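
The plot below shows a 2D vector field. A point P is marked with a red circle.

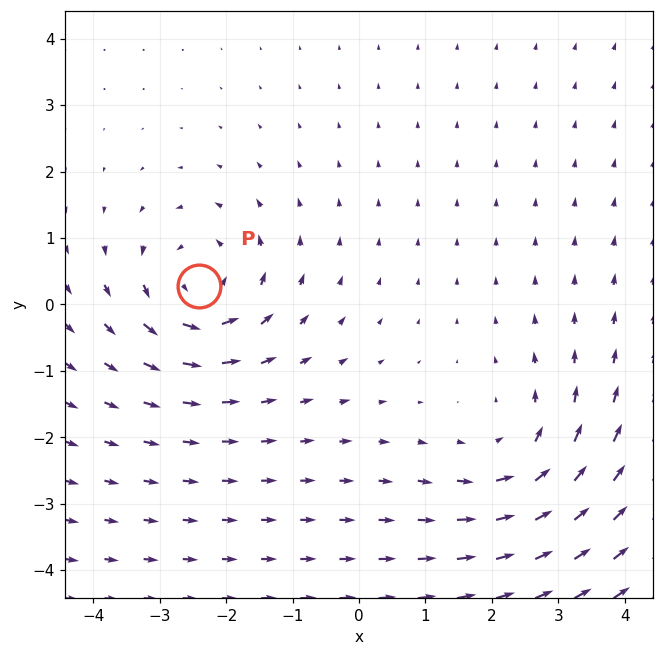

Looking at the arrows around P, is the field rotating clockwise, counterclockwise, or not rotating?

counterclockwise

Near P at (-2.4, 0.3) the arrows circulate counterclockwise. The curl (z-component) there is about +4; positive curl means counterclockwise rotation.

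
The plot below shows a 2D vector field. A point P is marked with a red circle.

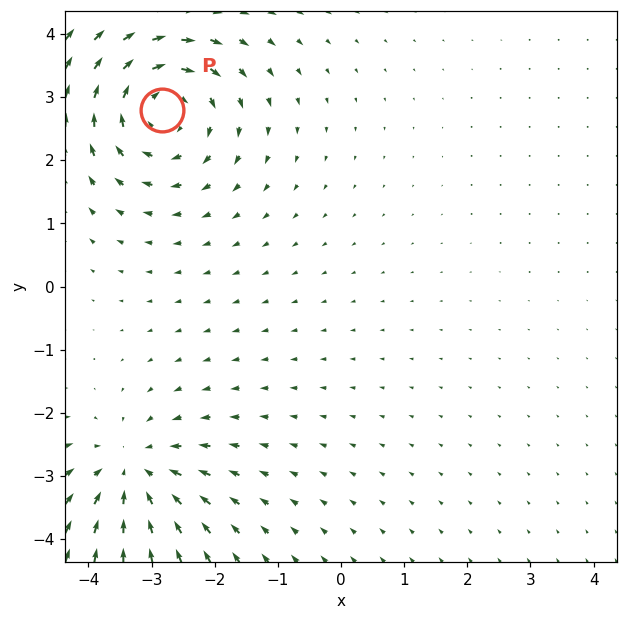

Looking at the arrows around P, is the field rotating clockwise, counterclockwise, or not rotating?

clockwise

Near P at (-2.8, 2.8) the arrows circulate clockwise. The curl (z-component) there is about -4; negative curl means clockwise rotation.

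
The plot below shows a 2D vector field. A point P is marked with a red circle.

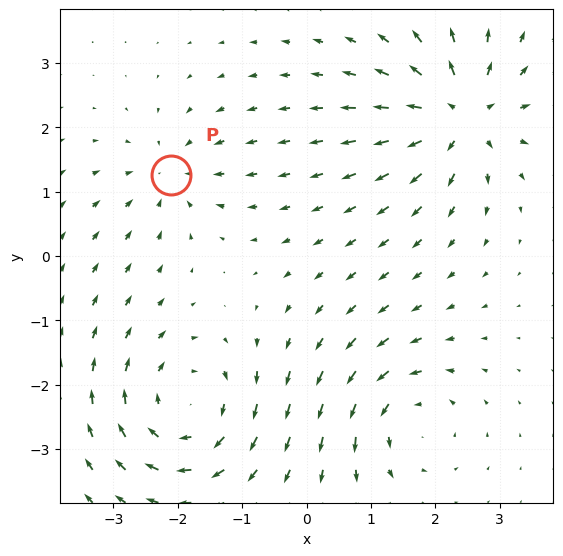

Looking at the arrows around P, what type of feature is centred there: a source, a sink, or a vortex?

At P (-2.1, 1.3) the arrows converge inward. Divergence about -3, curl ≈0 — negative divergence with near-zero curl is a sink.

sink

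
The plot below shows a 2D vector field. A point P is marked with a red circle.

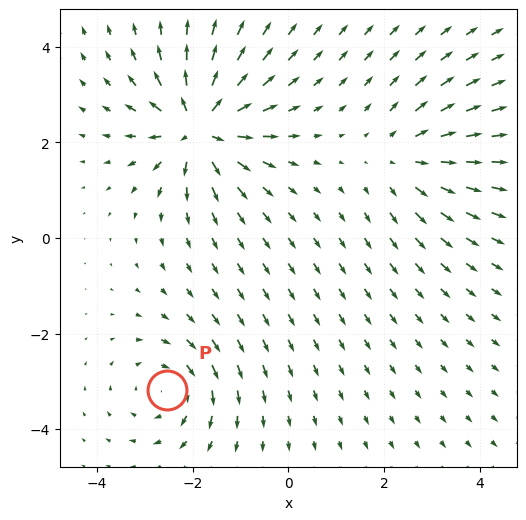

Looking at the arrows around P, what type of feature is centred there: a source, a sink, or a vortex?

At P (-2.5, -3.2) the arrows circulate clockwise. Divergence ≈0, curl about -4 — near-zero divergence with nonzero curl is a vortex.

vortex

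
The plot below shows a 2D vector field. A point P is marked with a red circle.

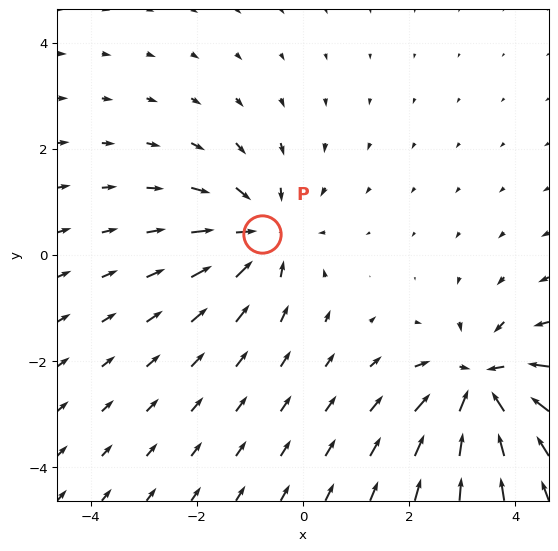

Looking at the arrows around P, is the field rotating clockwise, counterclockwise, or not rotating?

Near P at (-0.8, 0.4) the arrows show no circulation. The curl there is ≈0.

not rotating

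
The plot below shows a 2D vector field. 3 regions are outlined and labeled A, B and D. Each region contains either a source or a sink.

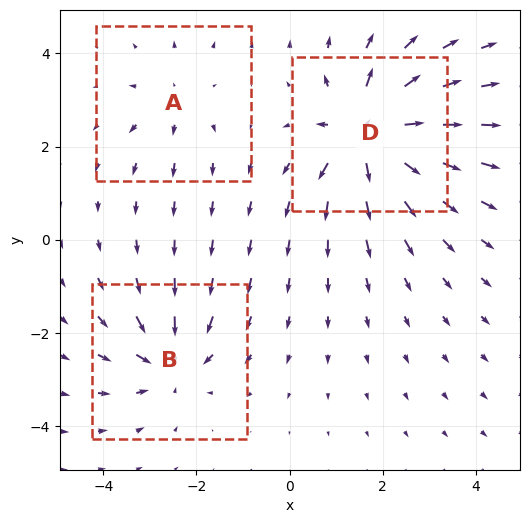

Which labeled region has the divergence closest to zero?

Divergence at each region's feature centre — A: about +2, B: about -4, D: about +6. Region A is closest to zero.

A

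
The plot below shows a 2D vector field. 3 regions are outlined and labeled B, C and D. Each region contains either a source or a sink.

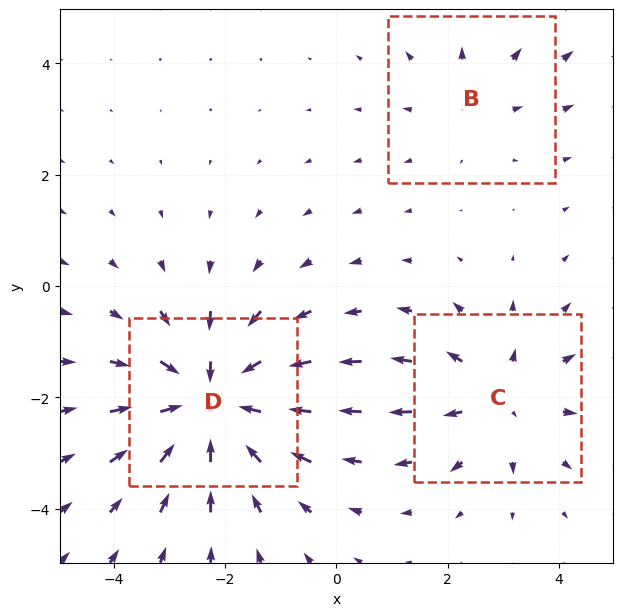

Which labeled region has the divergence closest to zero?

B

Divergence at each region's feature centre — B: about +2, C: about +3, D: about -4. Region B is closest to zero.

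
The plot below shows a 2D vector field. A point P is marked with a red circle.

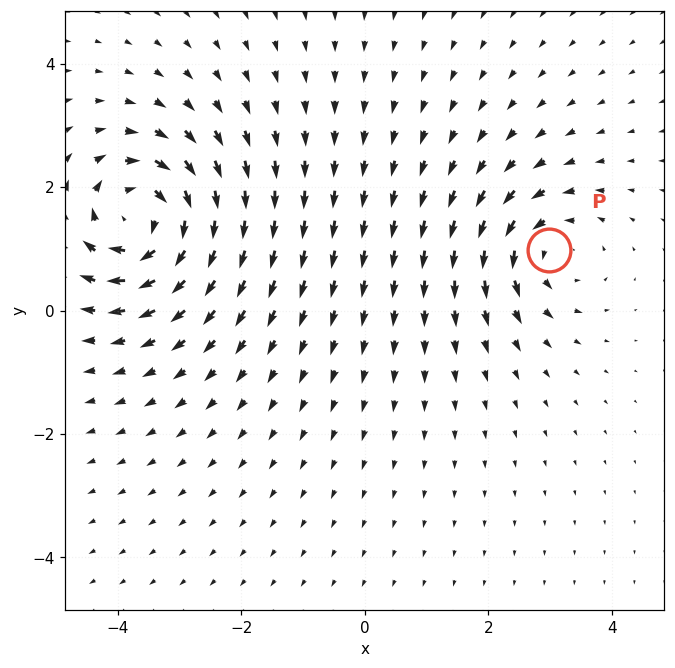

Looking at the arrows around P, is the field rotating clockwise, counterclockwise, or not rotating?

counterclockwise

Near P at (3.0, 1.0) the arrows circulate counterclockwise. The curl (z-component) there is about +4; positive curl means counterclockwise rotation.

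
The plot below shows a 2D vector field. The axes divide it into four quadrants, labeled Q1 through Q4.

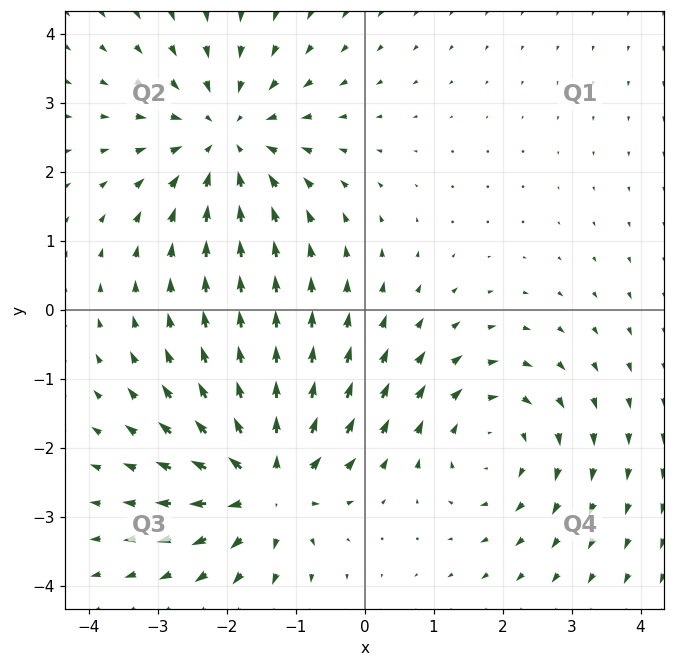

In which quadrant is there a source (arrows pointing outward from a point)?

The source sits at approximately (-1.4, -2.5), which lies in quadrant Q3. The divergence there is about +4, positive as expected for a source.

Q3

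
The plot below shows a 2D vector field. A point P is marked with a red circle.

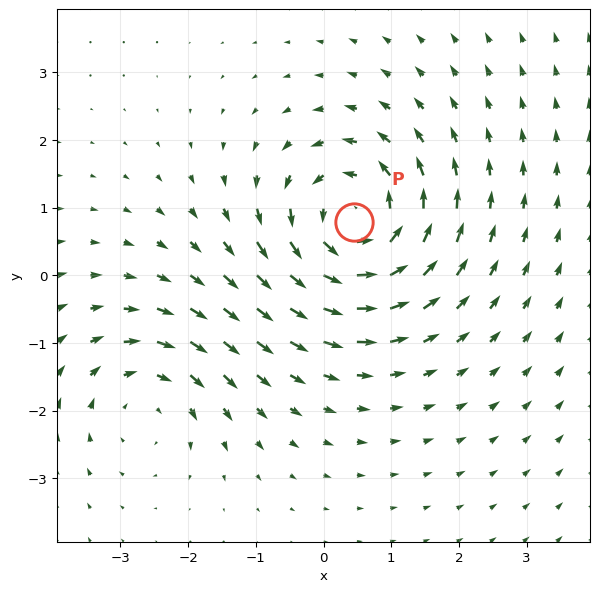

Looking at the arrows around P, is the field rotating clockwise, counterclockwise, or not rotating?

Near P at (0.5, 0.8) the arrows circulate counterclockwise. The curl (z-component) there is about +5; positive curl means counterclockwise rotation.

counterclockwise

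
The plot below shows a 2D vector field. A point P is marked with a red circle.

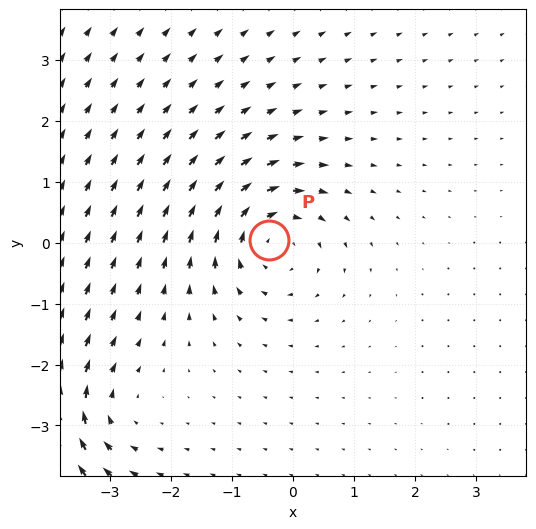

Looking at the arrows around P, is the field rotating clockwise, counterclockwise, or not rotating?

Near P at (-0.4, 0.0) the arrows circulate clockwise. The curl (z-component) there is about -5; negative curl means clockwise rotation.

clockwise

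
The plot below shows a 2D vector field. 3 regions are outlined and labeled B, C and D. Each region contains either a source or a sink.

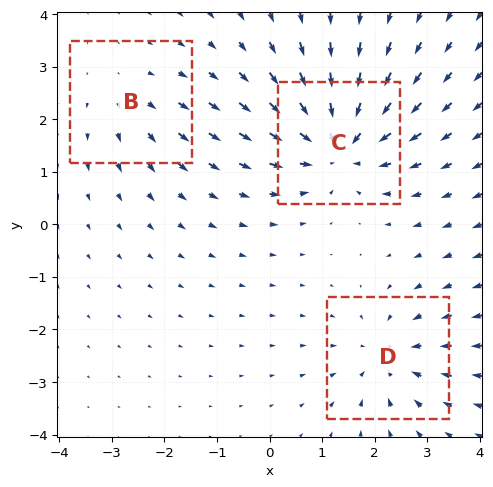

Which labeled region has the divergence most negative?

Divergence at each region's feature centre — B: about +2, C: about -5, D: about -3. Region C is most negative.

C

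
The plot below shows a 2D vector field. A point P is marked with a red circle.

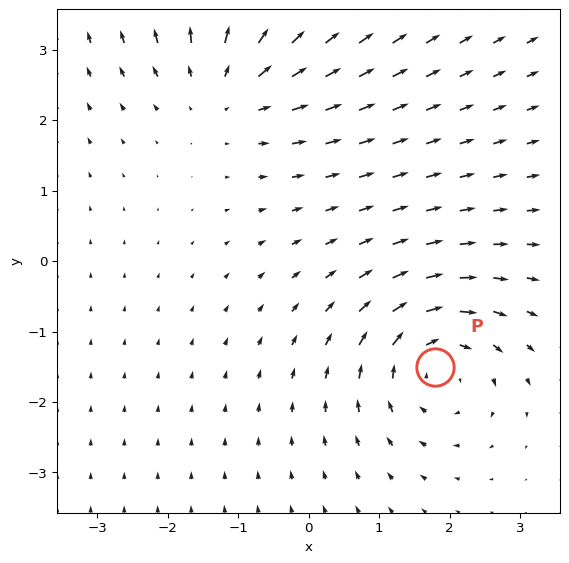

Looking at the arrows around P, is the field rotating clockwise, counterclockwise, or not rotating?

clockwise

Near P at (1.8, -1.5) the arrows circulate clockwise. The curl (z-component) there is about -4; negative curl means clockwise rotation.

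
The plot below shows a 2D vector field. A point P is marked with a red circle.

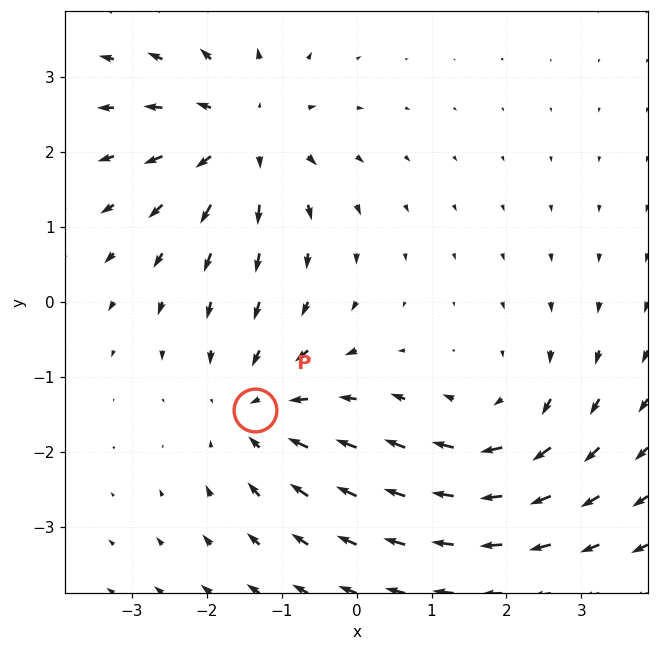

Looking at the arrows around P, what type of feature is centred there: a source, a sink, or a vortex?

sink

At P (-1.4, -1.4) the arrows converge inward. Divergence about -3, curl ≈0 — negative divergence with near-zero curl is a sink.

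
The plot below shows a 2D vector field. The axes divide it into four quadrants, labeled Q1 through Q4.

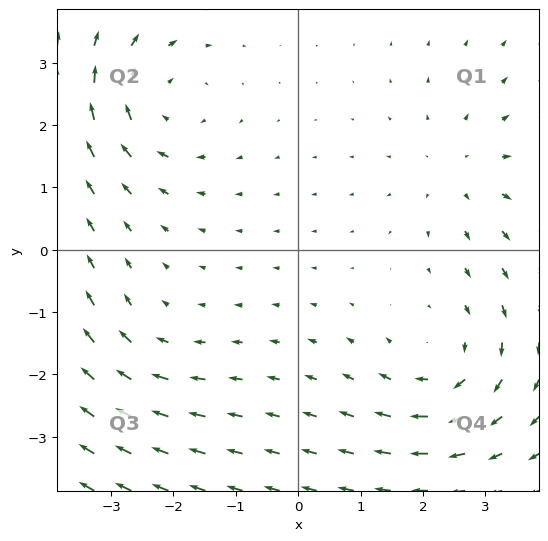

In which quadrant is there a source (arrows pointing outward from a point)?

Q1

The source sits at approximately (2.6, 1.3), which lies in quadrant Q1. The divergence there is about +3, positive as expected for a source.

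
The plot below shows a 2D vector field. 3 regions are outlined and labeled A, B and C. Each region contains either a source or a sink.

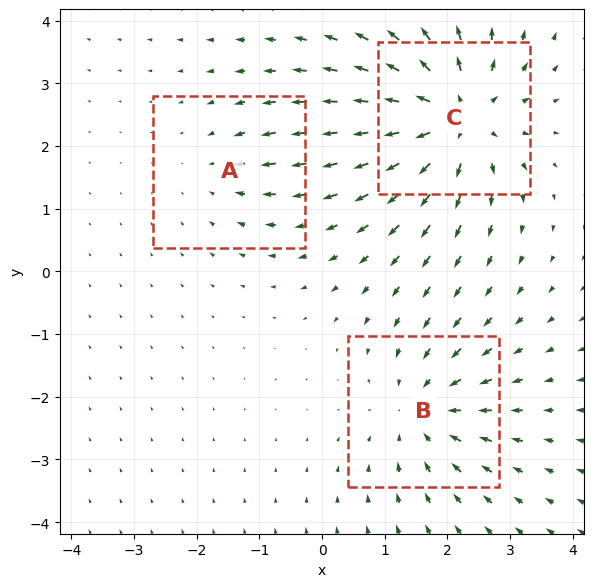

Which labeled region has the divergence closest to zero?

A

Divergence at each region's feature centre — A: about -2, B: about -3, C: about +5. Region A is closest to zero.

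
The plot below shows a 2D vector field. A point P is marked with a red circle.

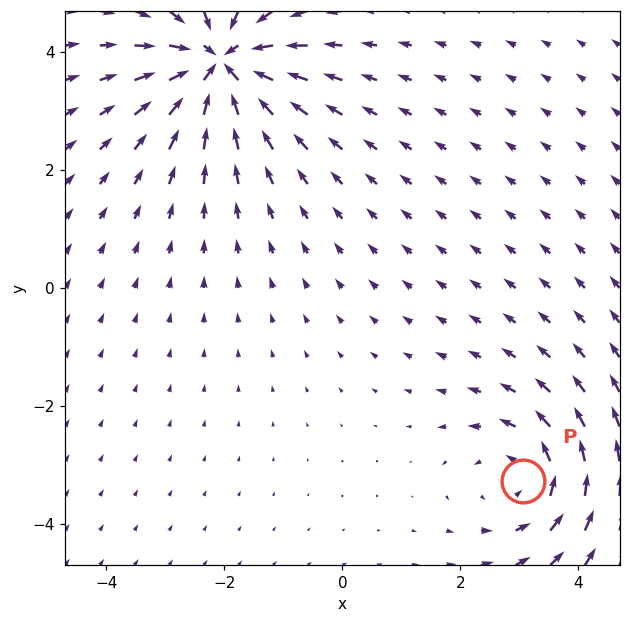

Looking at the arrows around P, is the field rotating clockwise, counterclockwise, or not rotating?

counterclockwise

Near P at (3.1, -3.3) the arrows circulate counterclockwise. The curl (z-component) there is about +2; positive curl means counterclockwise rotation.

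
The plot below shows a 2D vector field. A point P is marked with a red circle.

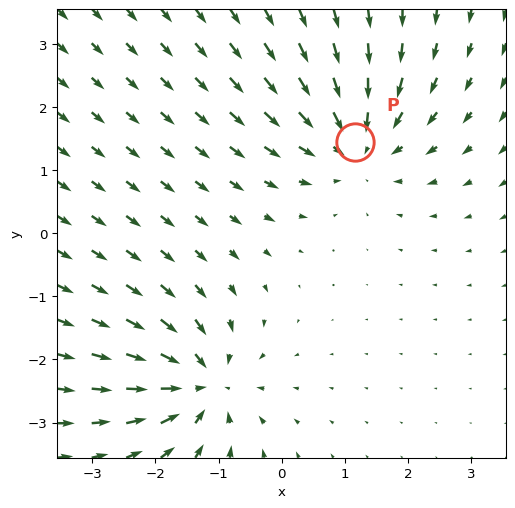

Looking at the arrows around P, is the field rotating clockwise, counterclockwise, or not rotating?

not rotating

Near P at (1.2, 1.4) the arrows show no circulation. The curl there is ≈0.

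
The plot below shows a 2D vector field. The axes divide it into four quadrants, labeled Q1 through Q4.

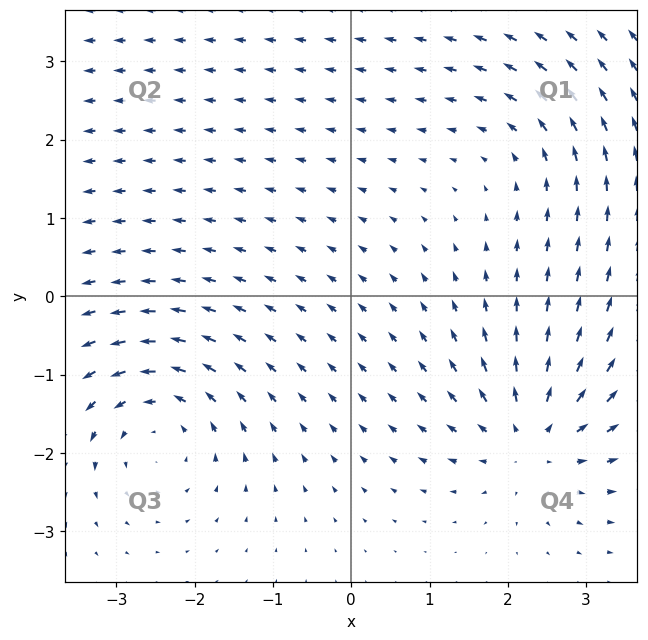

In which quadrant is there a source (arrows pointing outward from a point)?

The source sits at approximately (2.3, -1.8), which lies in quadrant Q4. The divergence there is about +6, positive as expected for a source.

Q4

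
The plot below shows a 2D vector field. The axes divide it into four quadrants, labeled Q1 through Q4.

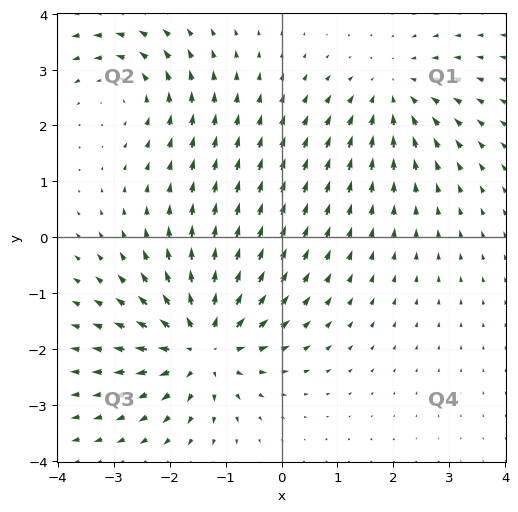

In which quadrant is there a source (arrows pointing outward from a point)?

The source sits at approximately (-1.4, -1.9), which lies in quadrant Q3. The divergence there is about +6, positive as expected for a source.

Q3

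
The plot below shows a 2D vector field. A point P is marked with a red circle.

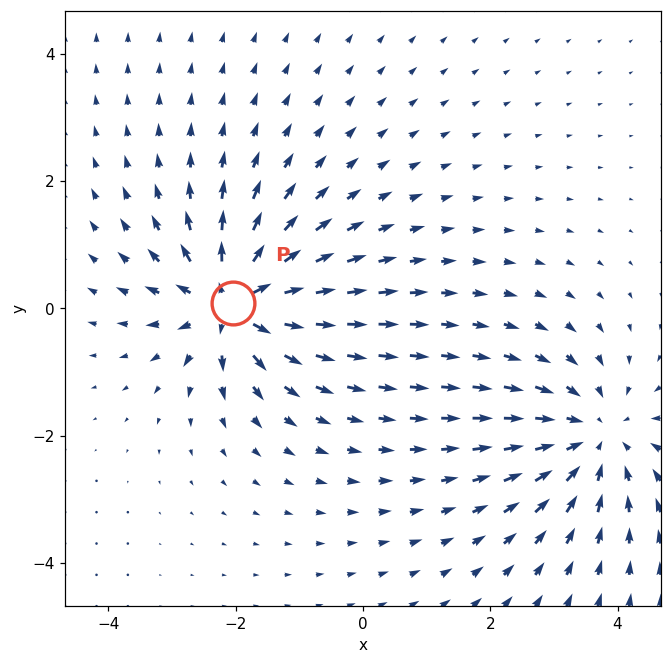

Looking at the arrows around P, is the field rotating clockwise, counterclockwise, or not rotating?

Near P at (-2.0, 0.1) the arrows show no circulation. The curl there is ≈0.

not rotating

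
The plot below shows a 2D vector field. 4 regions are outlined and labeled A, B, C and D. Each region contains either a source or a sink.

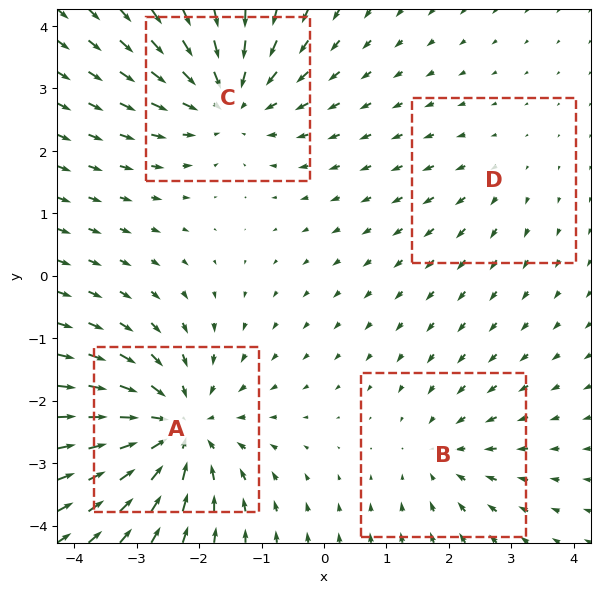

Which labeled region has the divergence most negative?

Divergence at each region's feature centre — A: about -6, B: about -3, C: about -5, D: about +2. Region A is most negative.

A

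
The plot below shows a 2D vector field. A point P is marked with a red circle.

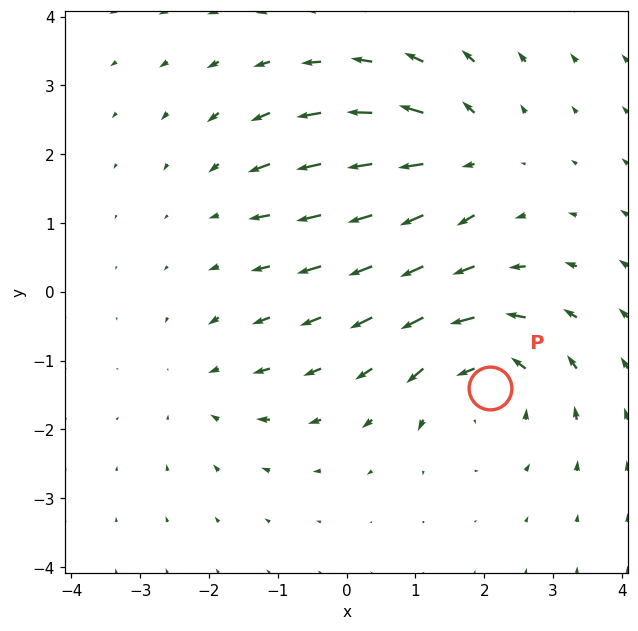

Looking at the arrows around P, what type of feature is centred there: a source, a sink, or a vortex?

vortex

At P (2.1, -1.4) the arrows circulate counterclockwise. Divergence ≈0, curl about +5 — near-zero divergence with nonzero curl is a vortex.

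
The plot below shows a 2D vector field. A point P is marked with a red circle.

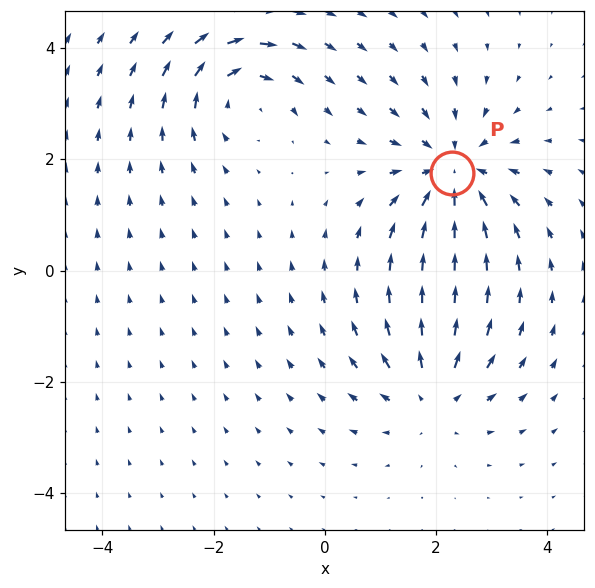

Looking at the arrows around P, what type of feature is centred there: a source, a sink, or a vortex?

sink

At P (2.3, 1.8) the arrows converge inward. Divergence about -4, curl ≈0 — negative divergence with near-zero curl is a sink.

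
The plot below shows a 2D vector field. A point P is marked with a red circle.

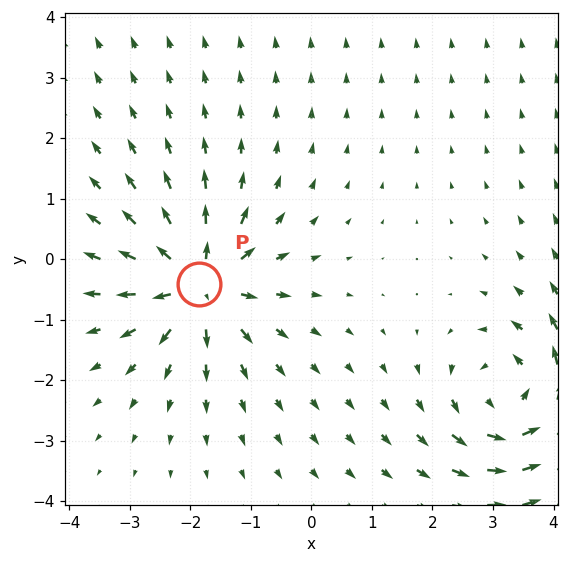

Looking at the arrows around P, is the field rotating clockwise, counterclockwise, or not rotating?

Near P at (-1.9, -0.4) the arrows show no circulation. The curl there is ≈0.

not rotating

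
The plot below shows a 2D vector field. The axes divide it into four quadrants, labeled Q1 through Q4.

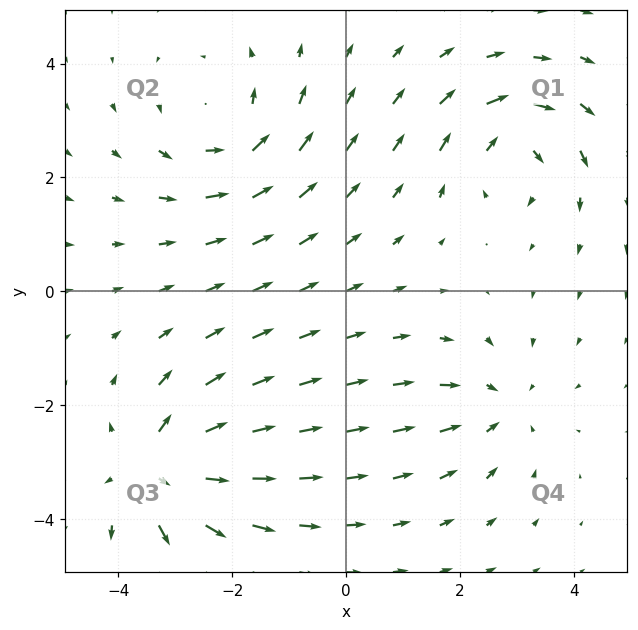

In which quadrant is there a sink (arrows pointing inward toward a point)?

Q4

The sink sits at approximately (2.7, -2.0), which lies in quadrant Q4. The divergence there is about -3, negative as expected for a sink.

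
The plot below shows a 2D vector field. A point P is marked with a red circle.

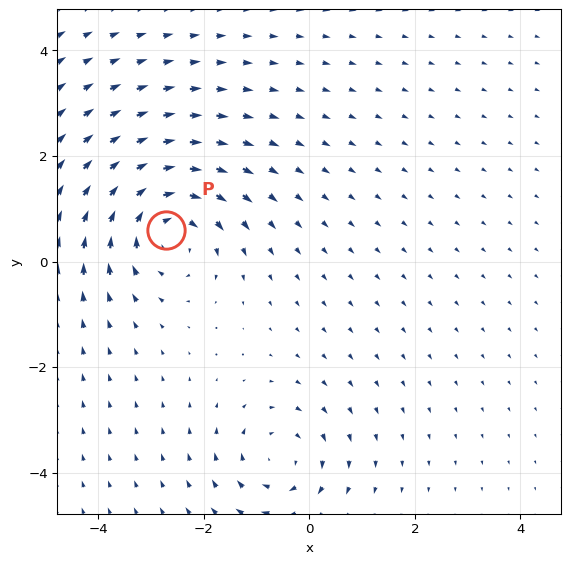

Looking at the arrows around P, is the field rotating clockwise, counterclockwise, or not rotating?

Near P at (-2.7, 0.6) the arrows circulate clockwise. The curl (z-component) there is about -5; negative curl means clockwise rotation.

clockwise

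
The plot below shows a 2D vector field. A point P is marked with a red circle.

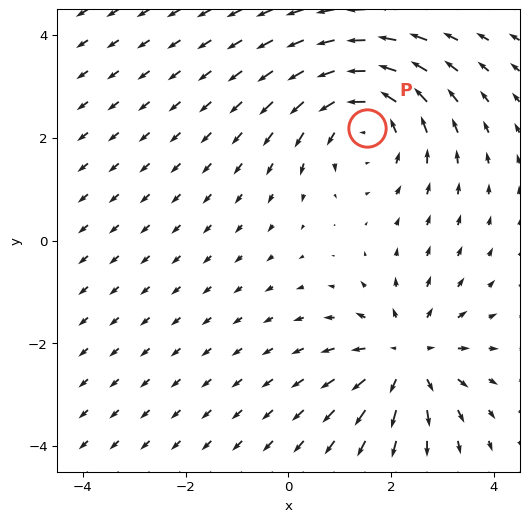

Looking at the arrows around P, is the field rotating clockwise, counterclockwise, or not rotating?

Near P at (1.5, 2.2) the arrows circulate counterclockwise. The curl (z-component) there is about +3; positive curl means counterclockwise rotation.

counterclockwise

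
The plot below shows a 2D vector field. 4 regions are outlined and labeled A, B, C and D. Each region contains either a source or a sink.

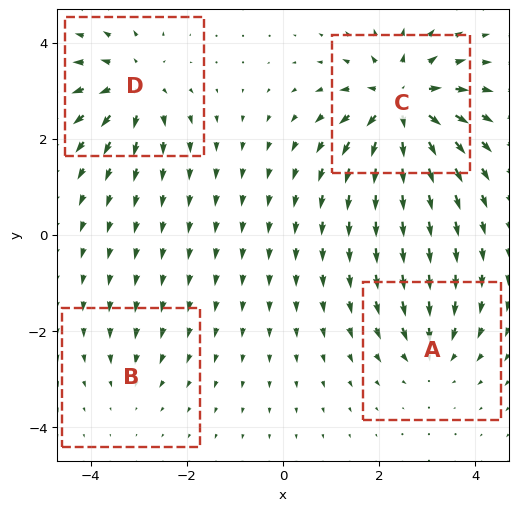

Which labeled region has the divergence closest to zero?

Divergence at each region's feature centre — A: about -4, B: about -2, C: about +8, D: about +6. Region B is closest to zero.

B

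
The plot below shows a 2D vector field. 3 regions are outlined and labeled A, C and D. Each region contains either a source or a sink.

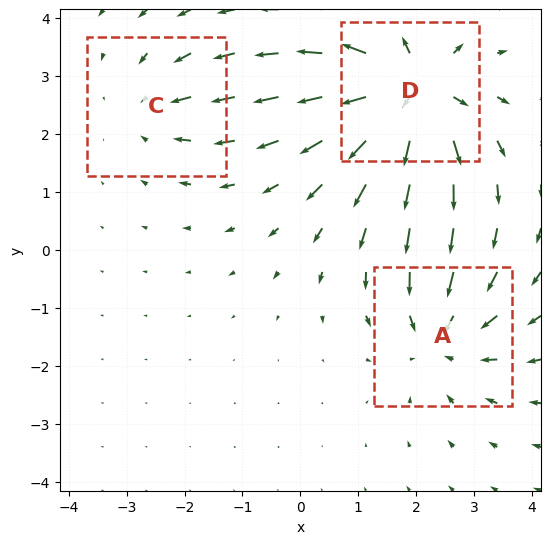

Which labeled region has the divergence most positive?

Divergence at each region's feature centre — A: about -3, C: about -2, D: about +5. Region D is most positive.

D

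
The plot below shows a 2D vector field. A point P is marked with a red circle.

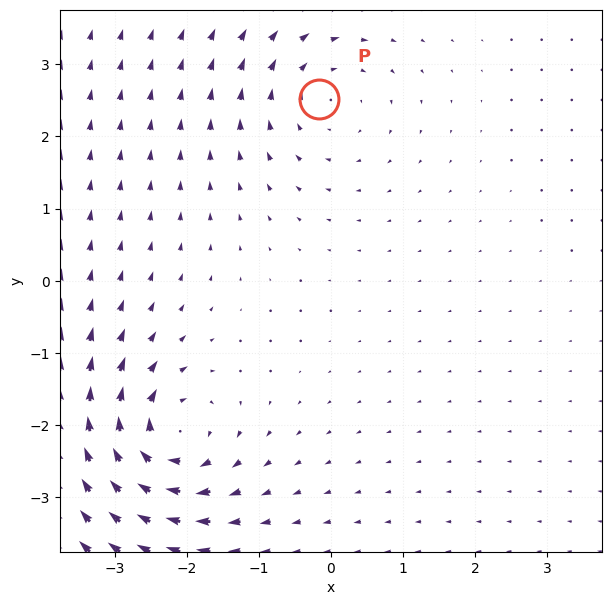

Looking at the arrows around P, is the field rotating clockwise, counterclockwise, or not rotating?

clockwise

Near P at (-0.2, 2.5) the arrows circulate clockwise. The curl (z-component) there is about -4; negative curl means clockwise rotation.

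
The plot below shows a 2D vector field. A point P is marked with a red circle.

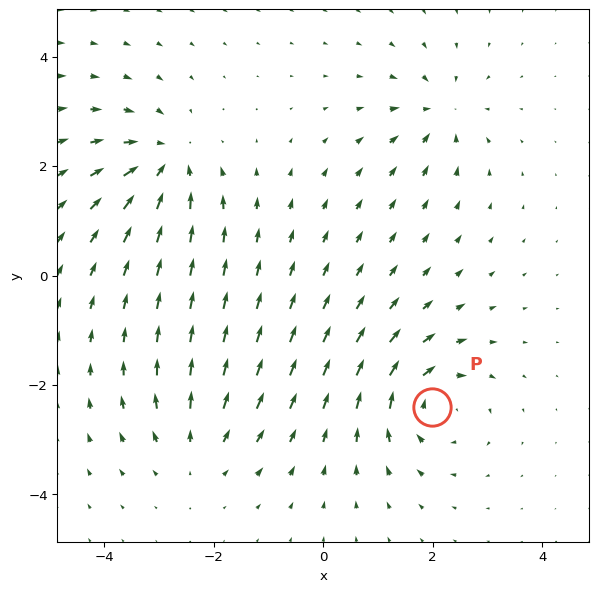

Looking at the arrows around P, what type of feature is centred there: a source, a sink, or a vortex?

At P (2.0, -2.4) the arrows circulate clockwise. Divergence ≈0, curl about -6 — near-zero divergence with nonzero curl is a vortex.

vortex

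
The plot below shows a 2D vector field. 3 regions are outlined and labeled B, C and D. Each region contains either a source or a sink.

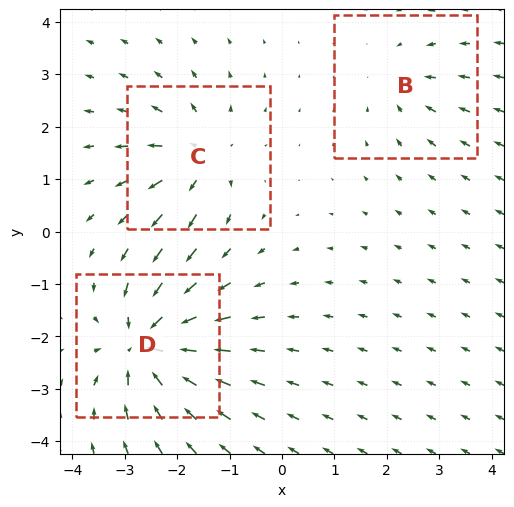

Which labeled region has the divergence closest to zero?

B

Divergence at each region's feature centre — B: about -2, C: about +4, D: about -6. Region B is closest to zero.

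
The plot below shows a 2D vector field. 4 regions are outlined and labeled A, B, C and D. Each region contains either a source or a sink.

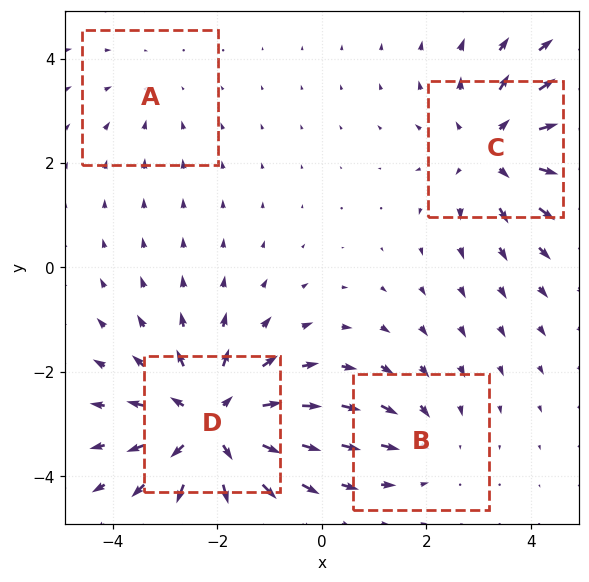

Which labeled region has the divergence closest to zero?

Divergence at each region's feature centre — A: about -2, B: about -3, C: about +5, D: about +6. Region A is closest to zero.

A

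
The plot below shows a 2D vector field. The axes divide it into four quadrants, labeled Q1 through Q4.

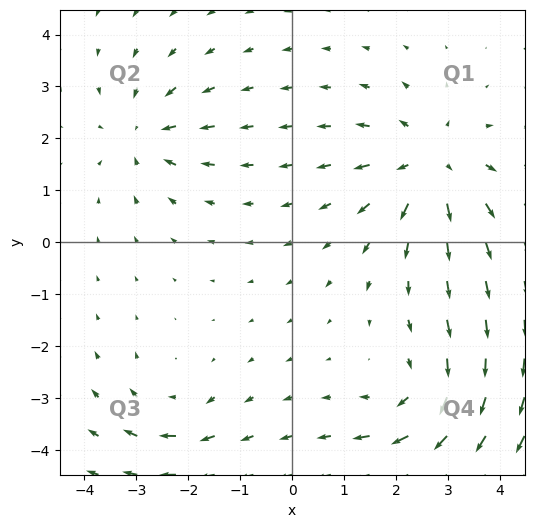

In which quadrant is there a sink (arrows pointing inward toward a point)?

The sink sits at approximately (-2.9, 2.1), which lies in quadrant Q2. The divergence there is about -4, negative as expected for a sink.

Q2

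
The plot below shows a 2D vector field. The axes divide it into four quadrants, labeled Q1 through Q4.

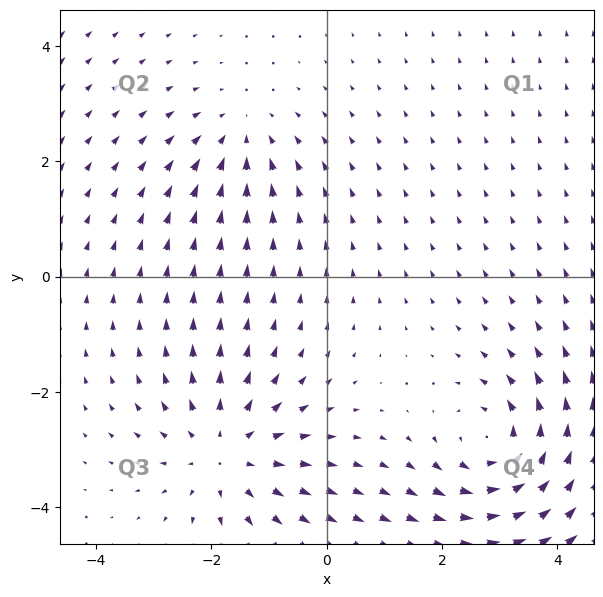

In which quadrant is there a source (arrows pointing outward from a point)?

The source sits at approximately (-1.7, -3.0), which lies in quadrant Q3. The divergence there is about +4, positive as expected for a source.

Q3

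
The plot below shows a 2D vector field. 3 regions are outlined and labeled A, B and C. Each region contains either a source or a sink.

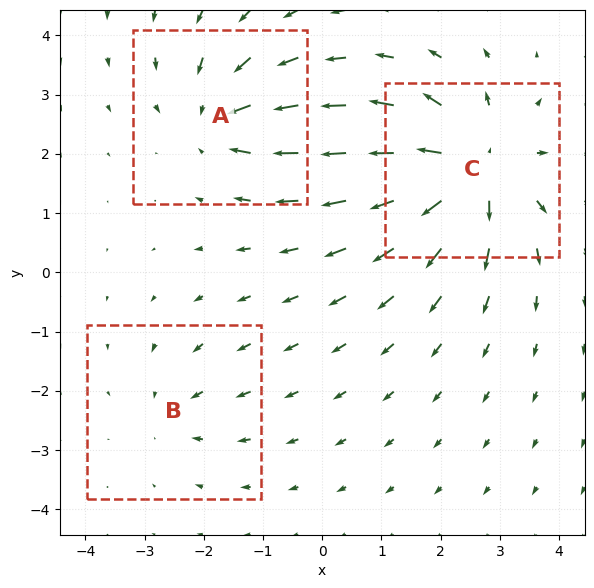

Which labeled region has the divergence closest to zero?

Divergence at each region's feature centre — A: about -4, B: about -2, C: about +5. Region B is closest to zero.

B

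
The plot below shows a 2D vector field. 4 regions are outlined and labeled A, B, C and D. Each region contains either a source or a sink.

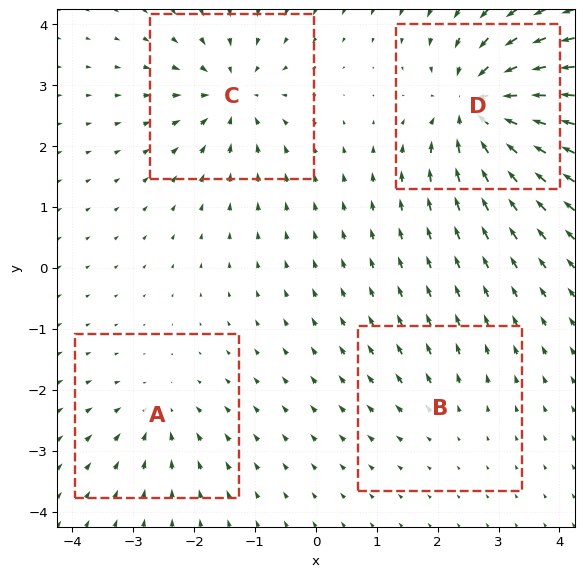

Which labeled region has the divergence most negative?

Divergence at each region's feature centre — A: about -4, B: about +2, C: about -6, D: about -9. Region D is most negative.

D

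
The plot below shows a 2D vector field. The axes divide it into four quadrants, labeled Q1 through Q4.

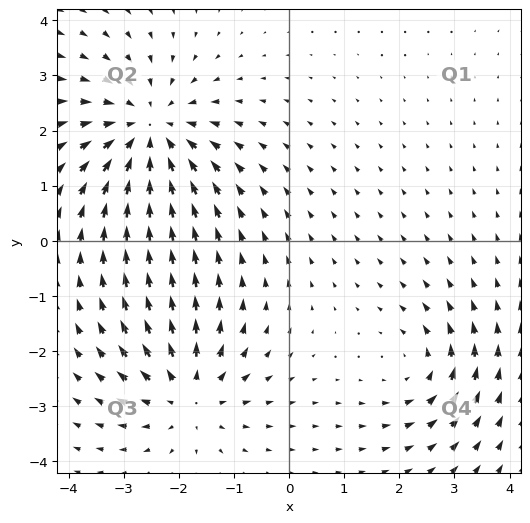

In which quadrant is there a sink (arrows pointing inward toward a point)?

The sink sits at approximately (-2.5, 2.0), which lies in quadrant Q2. The divergence there is about -4, negative as expected for a sink.

Q2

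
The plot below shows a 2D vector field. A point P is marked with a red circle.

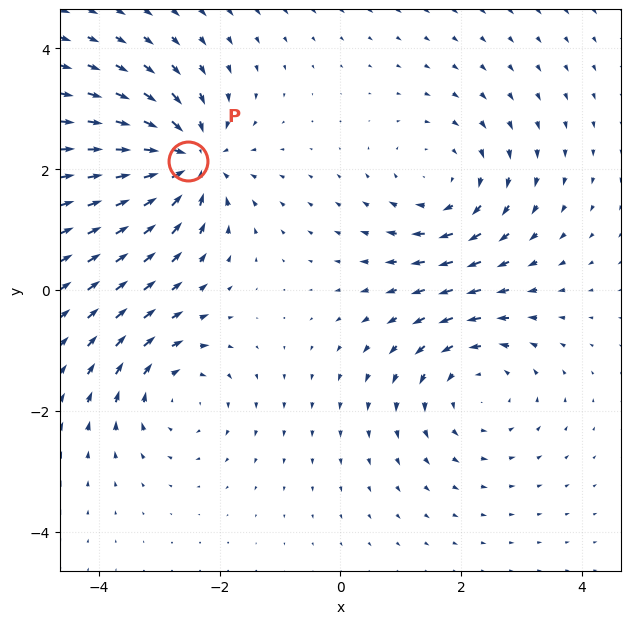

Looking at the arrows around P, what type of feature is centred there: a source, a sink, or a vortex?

At P (-2.5, 2.1) the arrows converge inward. Divergence about -6, curl ≈0 — negative divergence with near-zero curl is a sink.

sink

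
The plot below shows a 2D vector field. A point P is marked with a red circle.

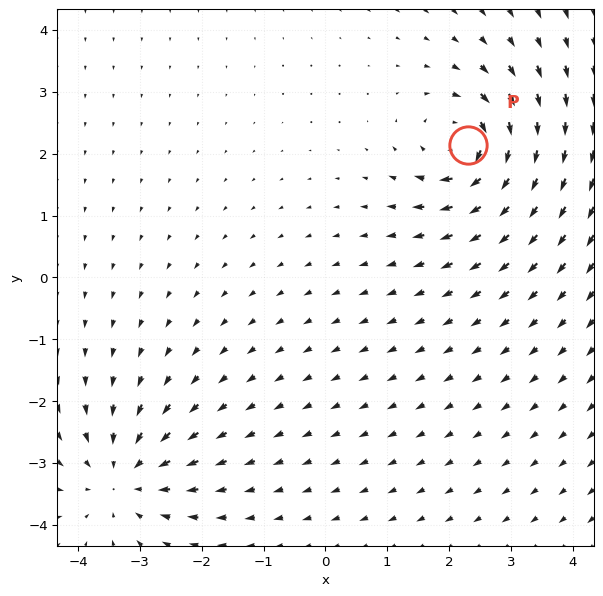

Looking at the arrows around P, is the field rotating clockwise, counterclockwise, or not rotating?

Near P at (2.3, 2.1) the arrows circulate clockwise. The curl (z-component) there is about -5; negative curl means clockwise rotation.

clockwise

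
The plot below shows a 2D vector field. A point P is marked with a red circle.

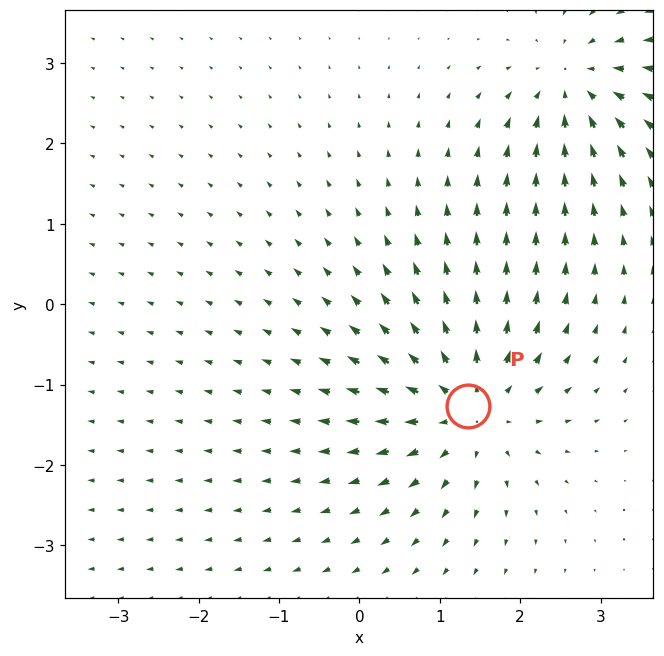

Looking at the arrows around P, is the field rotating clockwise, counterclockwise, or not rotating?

not rotating

Near P at (1.4, -1.3) the arrows show no circulation. The curl there is ≈0.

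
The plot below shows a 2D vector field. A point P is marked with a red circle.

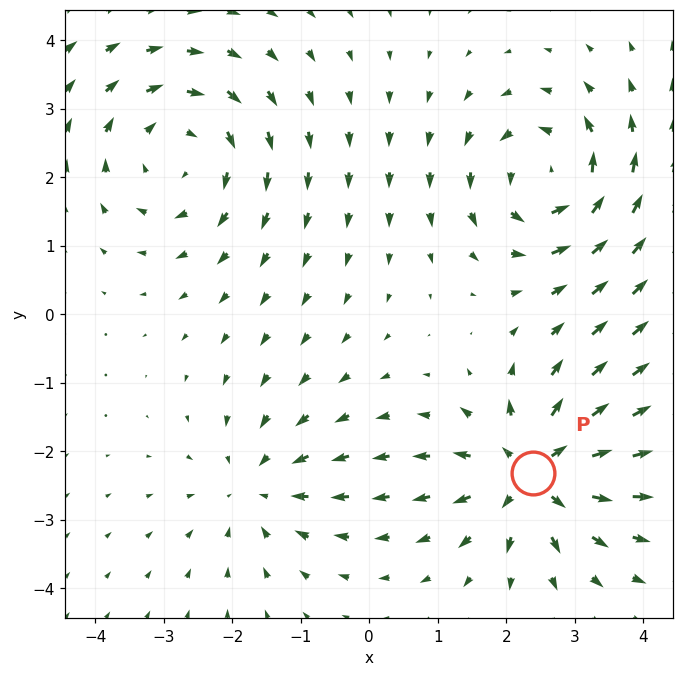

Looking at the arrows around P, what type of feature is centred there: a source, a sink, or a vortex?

source

At P (2.4, -2.3) the arrows spread outward. Divergence about +6, curl ≈0 — positive divergence with near-zero curl is a source.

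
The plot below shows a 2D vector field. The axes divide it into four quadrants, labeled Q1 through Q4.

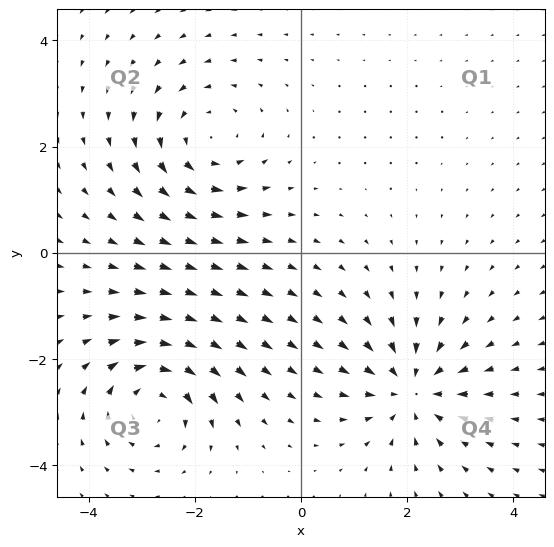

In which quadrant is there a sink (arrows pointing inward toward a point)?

The sink sits at approximately (2.1, -2.6), which lies in quadrant Q4. The divergence there is about -5, negative as expected for a sink.

Q4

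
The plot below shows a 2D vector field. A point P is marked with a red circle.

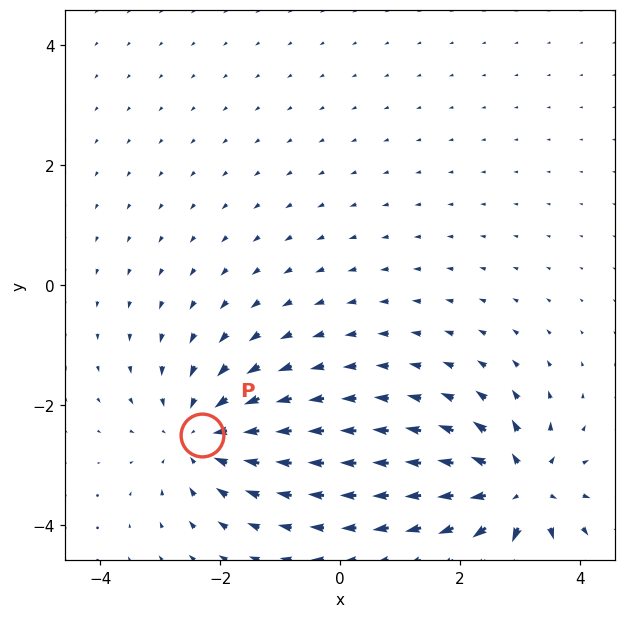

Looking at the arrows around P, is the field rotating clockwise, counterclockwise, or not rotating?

Near P at (-2.3, -2.5) the arrows show no circulation. The curl there is ≈0.

not rotating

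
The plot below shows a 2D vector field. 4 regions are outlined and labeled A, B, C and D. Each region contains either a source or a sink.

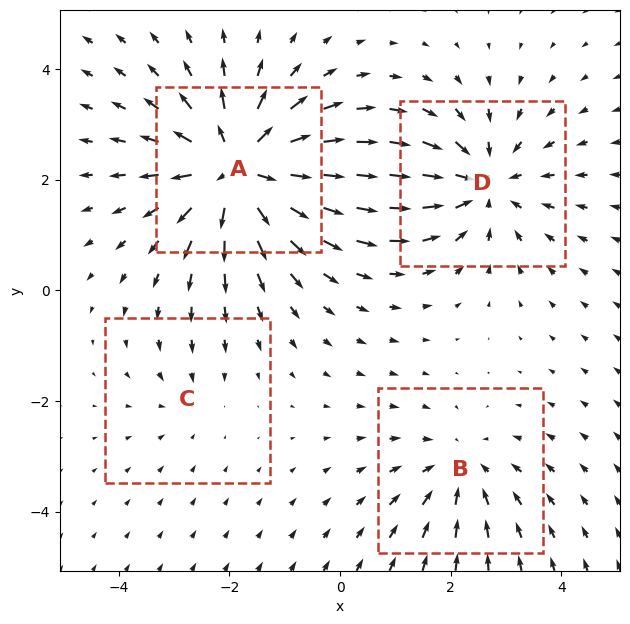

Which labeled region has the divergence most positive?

Divergence at each region's feature centre — A: about +6, B: about -3, C: about -2, D: about -4. Region A is most positive.

A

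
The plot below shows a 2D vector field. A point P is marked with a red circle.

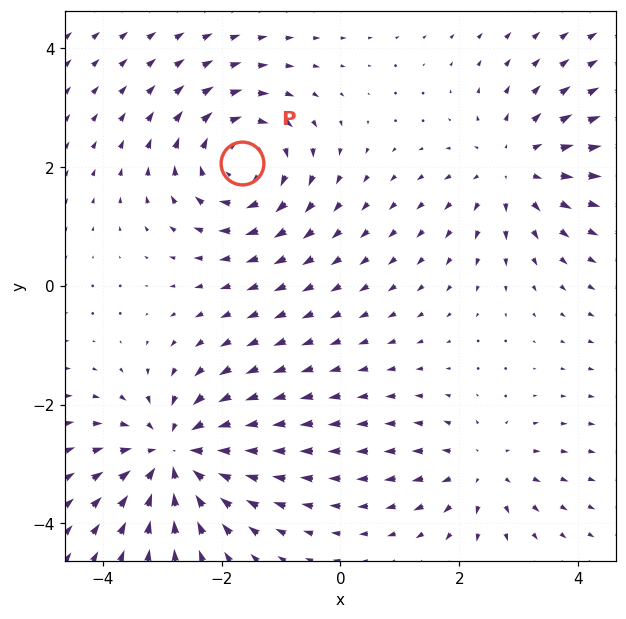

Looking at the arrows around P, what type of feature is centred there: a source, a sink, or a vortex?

At P (-1.7, 2.1) the arrows circulate clockwise. Divergence ≈0, curl about -5 — near-zero divergence with nonzero curl is a vortex.

vortex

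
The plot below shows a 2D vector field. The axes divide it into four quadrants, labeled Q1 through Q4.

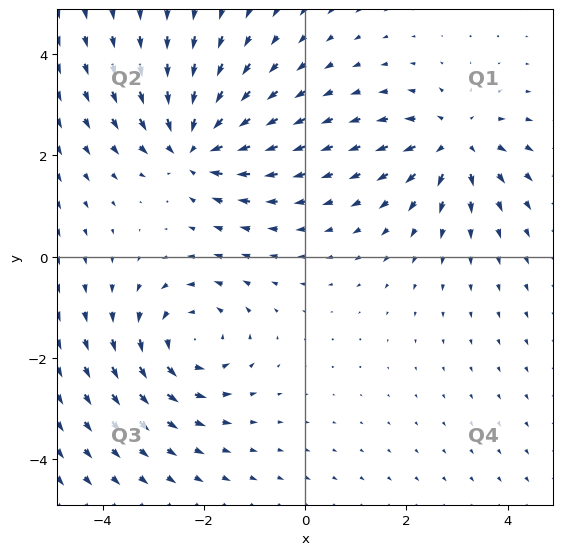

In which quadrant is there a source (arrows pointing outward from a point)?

The source sits at approximately (3.0, 2.3), which lies in quadrant Q1. The divergence there is about +4, positive as expected for a source.

Q1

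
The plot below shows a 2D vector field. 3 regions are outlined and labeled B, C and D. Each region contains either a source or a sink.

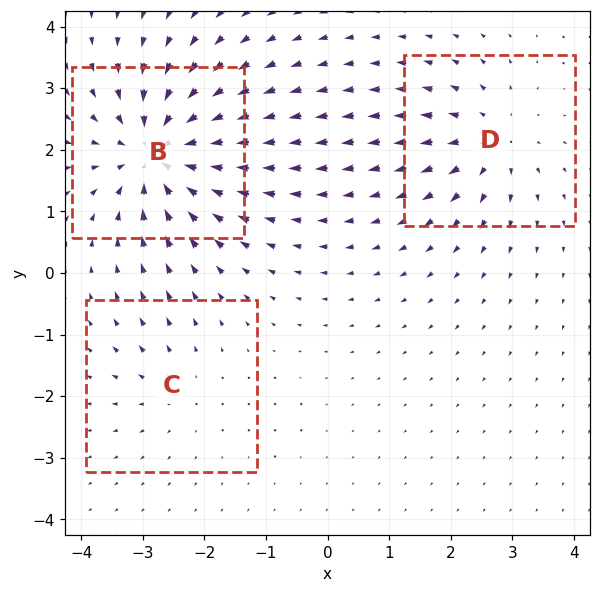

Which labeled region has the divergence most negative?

B

Divergence at each region's feature centre — B: about -6, C: about +2, D: about +4. Region B is most negative.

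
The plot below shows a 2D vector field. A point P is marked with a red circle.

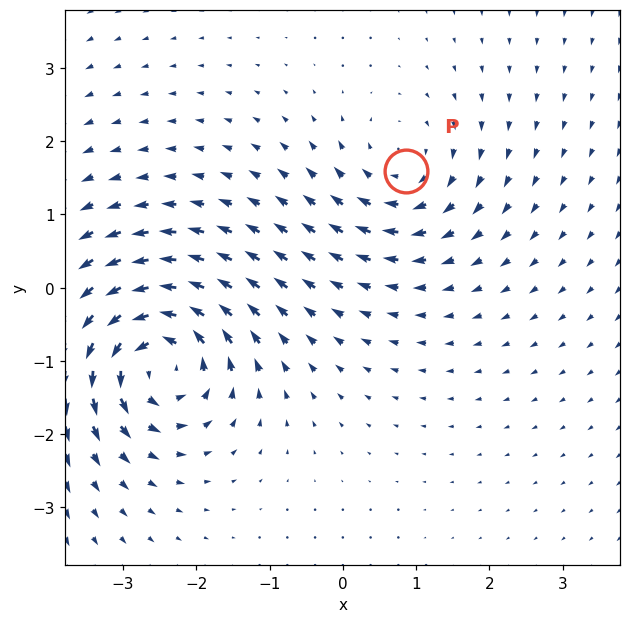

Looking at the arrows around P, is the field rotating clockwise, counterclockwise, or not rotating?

Near P at (0.9, 1.6) the arrows circulate clockwise. The curl (z-component) there is about -4; negative curl means clockwise rotation.

clockwise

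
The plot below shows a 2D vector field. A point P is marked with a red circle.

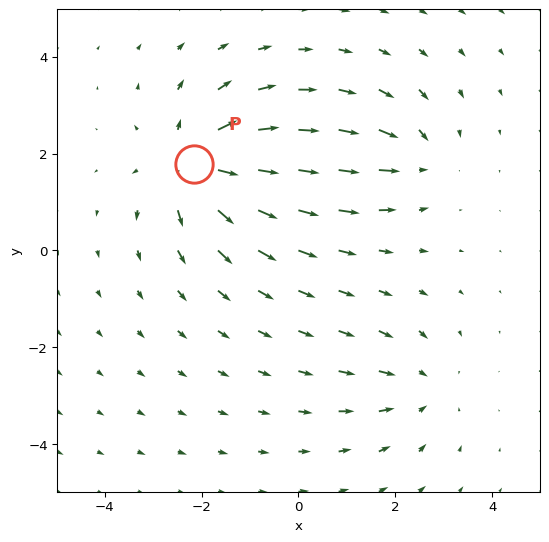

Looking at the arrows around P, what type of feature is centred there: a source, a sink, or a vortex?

source

At P (-2.2, 1.8) the arrows spread outward. Divergence about +5, curl ≈0 — positive divergence with near-zero curl is a source.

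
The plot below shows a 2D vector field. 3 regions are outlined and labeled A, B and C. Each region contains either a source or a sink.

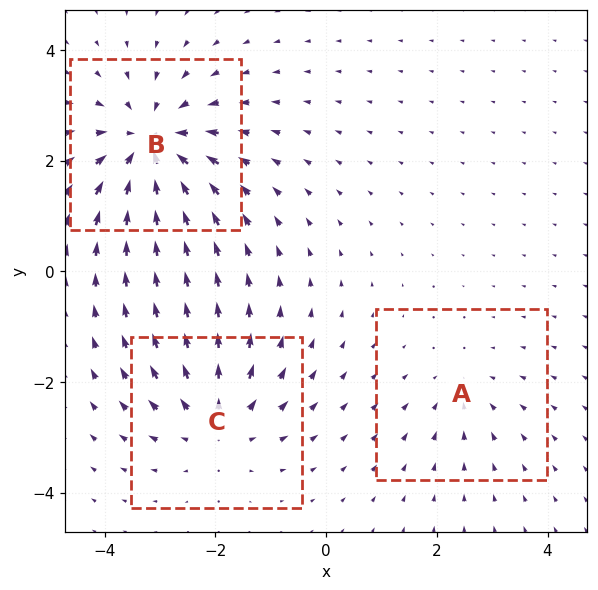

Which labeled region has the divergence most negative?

Divergence at each region's feature centre — A: about -2, B: about -5, C: about +3. Region B is most negative.

B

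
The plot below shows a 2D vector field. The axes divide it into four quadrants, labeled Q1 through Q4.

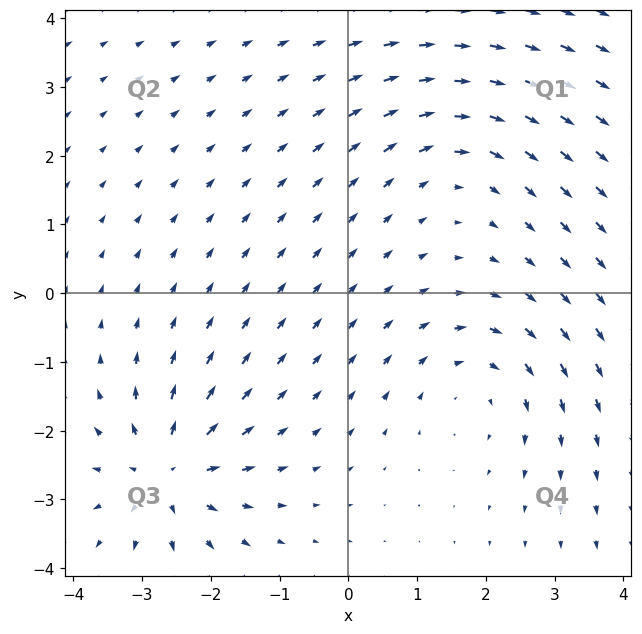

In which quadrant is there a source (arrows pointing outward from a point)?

Q3

The source sits at approximately (-2.6, -2.6), which lies in quadrant Q3. The divergence there is about +5, positive as expected for a source.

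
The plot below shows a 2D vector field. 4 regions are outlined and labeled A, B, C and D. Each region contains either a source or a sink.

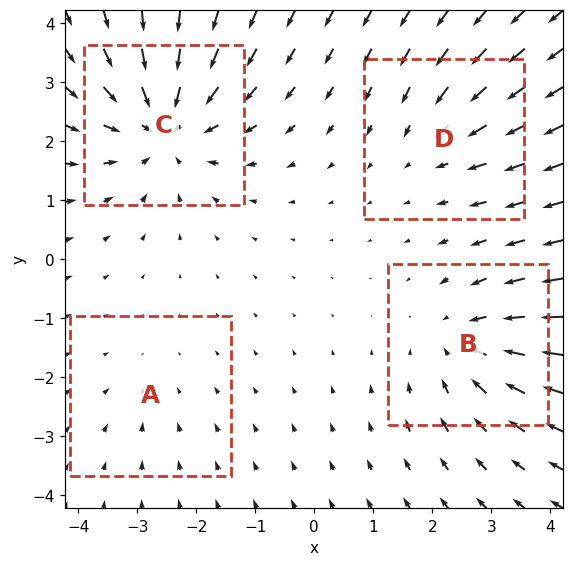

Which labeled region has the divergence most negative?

C

Divergence at each region's feature centre — A: about -2, B: about -4, C: about -6, D: about -3. Region C is most negative.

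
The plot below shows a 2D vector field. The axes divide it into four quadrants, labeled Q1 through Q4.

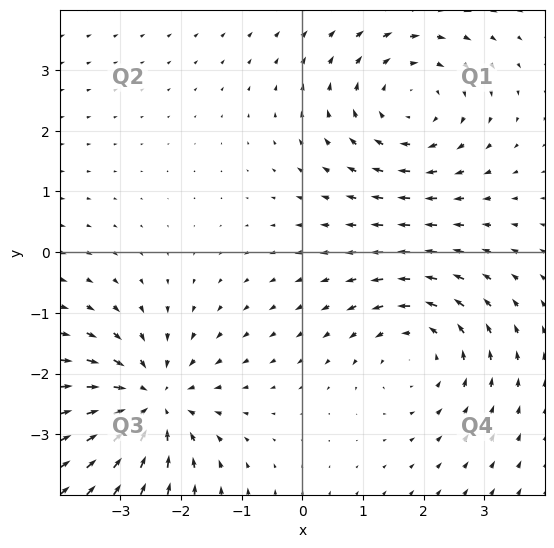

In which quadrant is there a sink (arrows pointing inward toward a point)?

Q3

The sink sits at approximately (-2.5, -2.5), which lies in quadrant Q3. The divergence there is about -5, negative as expected for a sink.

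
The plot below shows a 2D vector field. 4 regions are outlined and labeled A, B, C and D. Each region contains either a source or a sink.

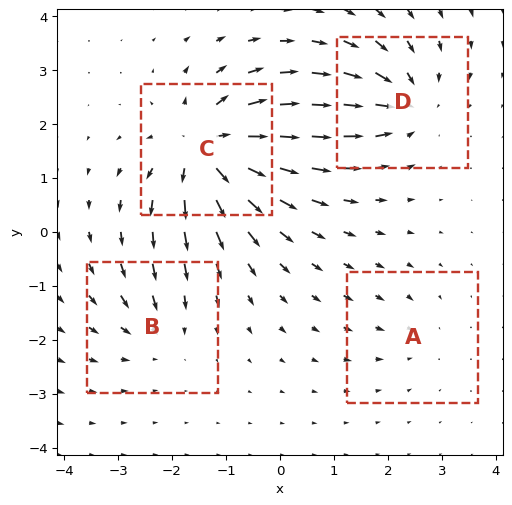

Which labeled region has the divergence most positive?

C

Divergence at each region's feature centre — A: about -2, B: about -3, C: about +8, D: about -5. Region C is most positive.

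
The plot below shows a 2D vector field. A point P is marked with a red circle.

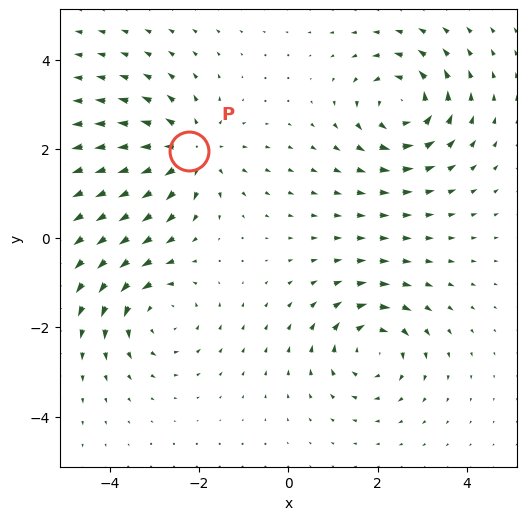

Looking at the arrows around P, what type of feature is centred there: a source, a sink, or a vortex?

At P (-2.2, 1.9) the arrows spread outward. Divergence about +4, curl ≈0 — positive divergence with near-zero curl is a source.

source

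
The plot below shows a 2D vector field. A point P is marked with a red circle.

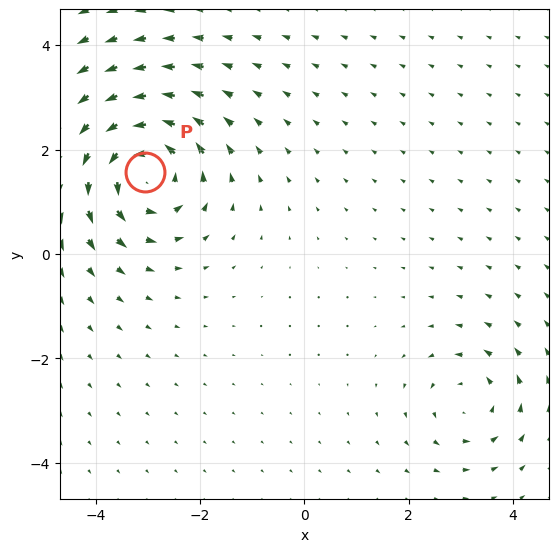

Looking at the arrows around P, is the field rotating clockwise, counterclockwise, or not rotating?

Near P at (-3.1, 1.6) the arrows circulate counterclockwise. The curl (z-component) there is about +5; positive curl means counterclockwise rotation.

counterclockwise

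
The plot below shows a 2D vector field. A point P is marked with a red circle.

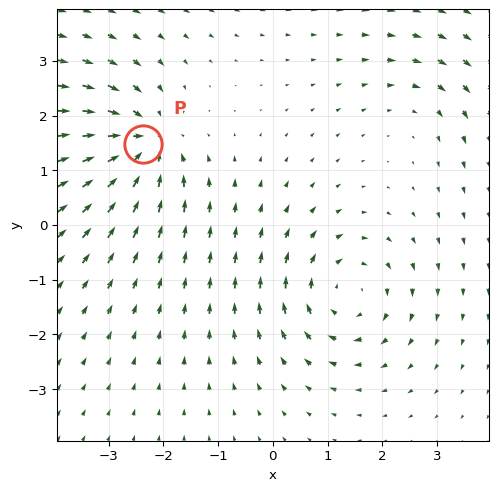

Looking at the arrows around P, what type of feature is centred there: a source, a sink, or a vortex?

At P (-2.4, 1.5) the arrows converge inward. Divergence about -7, curl ≈0 — negative divergence with near-zero curl is a sink.

sink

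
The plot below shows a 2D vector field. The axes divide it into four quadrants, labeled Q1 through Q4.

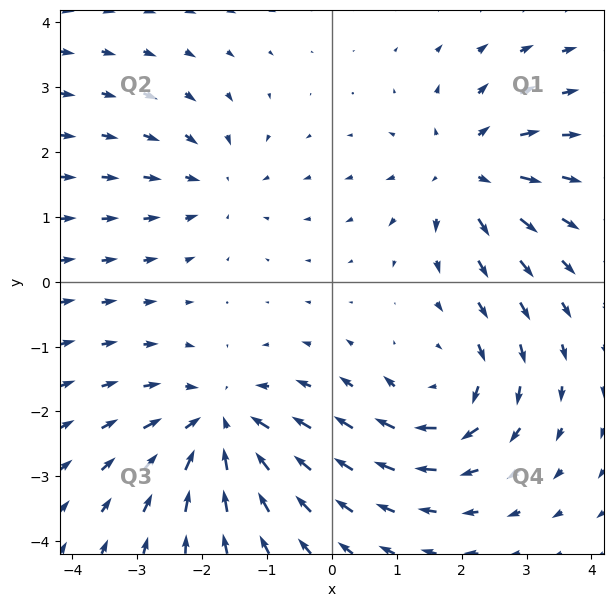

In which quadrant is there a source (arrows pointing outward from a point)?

Q1

The source sits at approximately (2.1, 1.7), which lies in quadrant Q1. The divergence there is about +4, positive as expected for a source.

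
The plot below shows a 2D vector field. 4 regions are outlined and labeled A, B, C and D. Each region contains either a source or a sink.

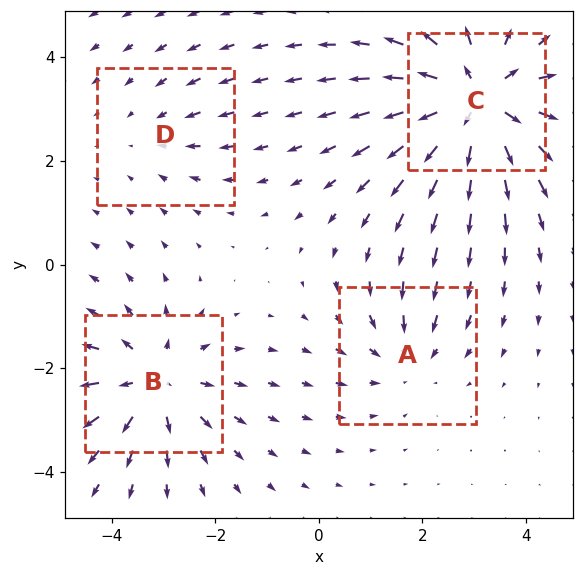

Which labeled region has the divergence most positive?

Divergence at each region's feature centre — A: about -3, B: about +5, C: about +7, D: about -2. Region C is most positive.

C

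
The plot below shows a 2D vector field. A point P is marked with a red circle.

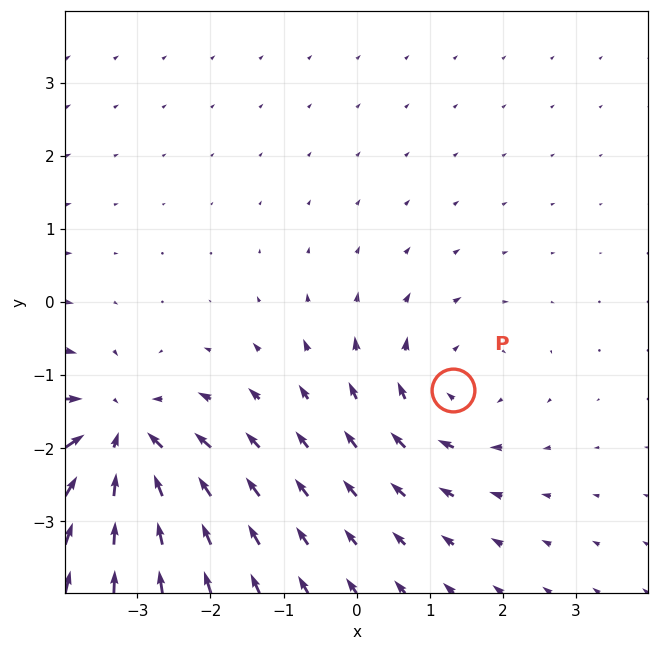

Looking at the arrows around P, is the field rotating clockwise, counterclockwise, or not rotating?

Near P at (1.3, -1.2) the arrows circulate clockwise. The curl (z-component) there is about -3; negative curl means clockwise rotation.

clockwise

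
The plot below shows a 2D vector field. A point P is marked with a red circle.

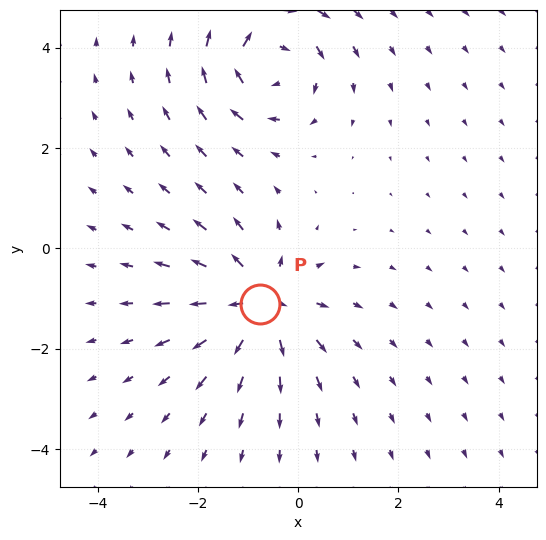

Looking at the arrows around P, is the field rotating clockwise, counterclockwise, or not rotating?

Near P at (-0.8, -1.1) the arrows show no circulation. The curl there is ≈0.

not rotating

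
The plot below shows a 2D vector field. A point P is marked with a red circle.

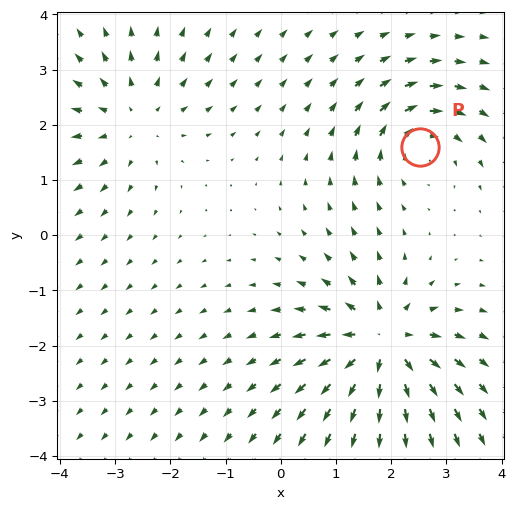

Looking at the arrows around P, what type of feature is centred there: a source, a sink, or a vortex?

At P (2.5, 1.6) the arrows circulate clockwise. Divergence ≈0, curl about -4 — near-zero divergence with nonzero curl is a vortex.

vortex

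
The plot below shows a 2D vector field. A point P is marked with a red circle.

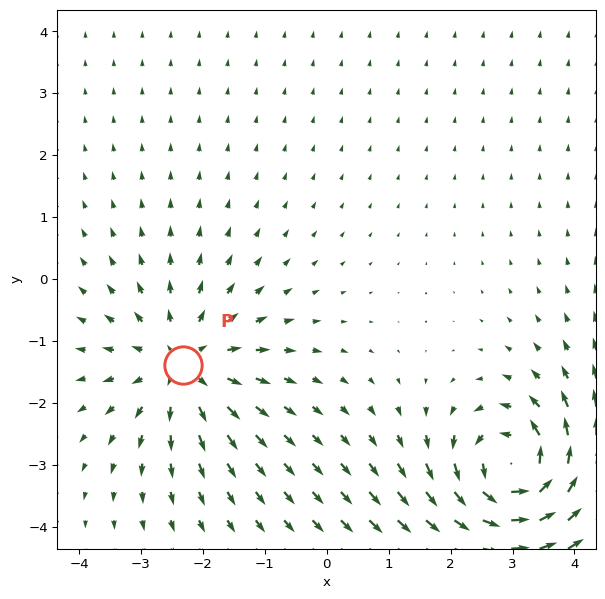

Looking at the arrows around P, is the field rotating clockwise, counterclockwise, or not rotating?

not rotating

Near P at (-2.3, -1.4) the arrows show no circulation. The curl there is ≈0.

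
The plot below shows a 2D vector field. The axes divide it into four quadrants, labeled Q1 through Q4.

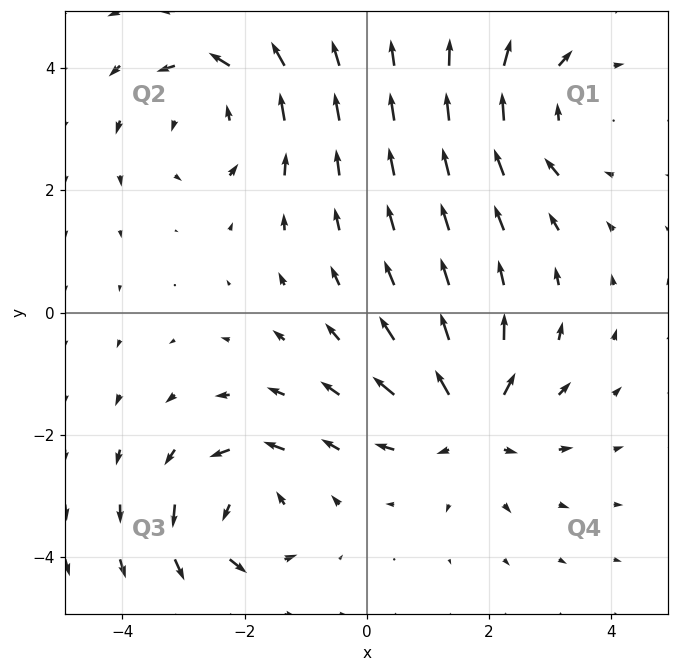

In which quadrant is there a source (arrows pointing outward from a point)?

Q4

The source sits at approximately (1.7, -1.8), which lies in quadrant Q4. The divergence there is about +6, positive as expected for a source.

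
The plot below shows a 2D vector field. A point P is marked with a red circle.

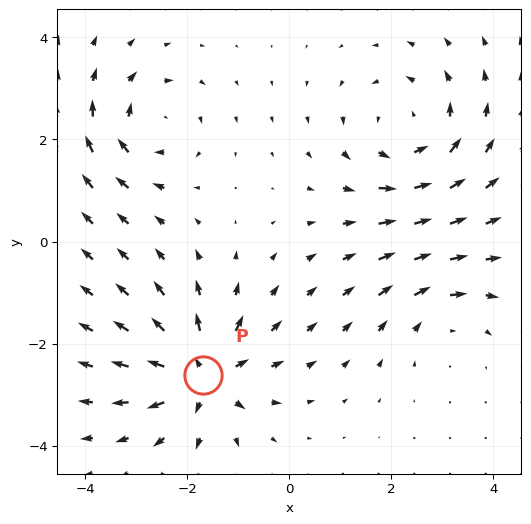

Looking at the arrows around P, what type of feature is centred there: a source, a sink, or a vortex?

source

At P (-1.7, -2.6) the arrows spread outward. Divergence about +5, curl ≈0 — positive divergence with near-zero curl is a source.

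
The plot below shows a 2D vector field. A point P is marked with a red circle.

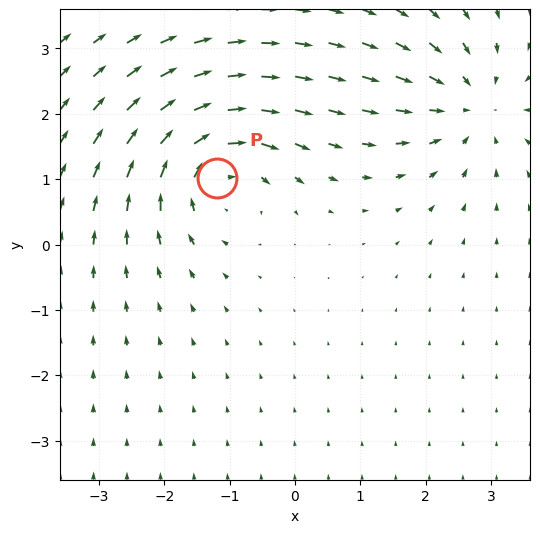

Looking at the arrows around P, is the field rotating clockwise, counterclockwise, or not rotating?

clockwise

Near P at (-1.2, 1.0) the arrows circulate clockwise. The curl (z-component) there is about -5; negative curl means clockwise rotation.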